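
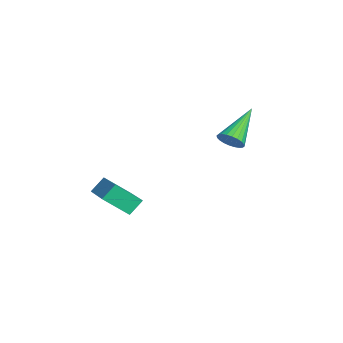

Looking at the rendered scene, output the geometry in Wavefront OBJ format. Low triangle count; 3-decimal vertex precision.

v -1.924 -1.082 -1.512
v -2.082 -2.092 -0.646
v -2.164 -0.543 -0.928
v -2.322 -1.554 -0.062
v -0.138 -0.886 -0.958
v -0.296 -1.897 -0.092
v -0.378 -0.348 -0.374
v -0.536 -1.358 0.492
v -1.478 3.225 1.947
v -1.089 3.668 1.927
v -2.642 4.295 3.053
v -1.22 3.715 1.743
v -1.391 3.687 1.591
v -1.574 3.589 1.493
v -1.743 3.435 1.464
v -1.872 3.25 1.508
v -1.94 3.06 1.619
v -1.939 2.896 1.781
v -1.867 2.781 1.967
v -1.736 2.734 2.15
v -1.565 2.762 2.303
v -1.382 2.86 2.401
v -1.213 3.014 2.43
v -1.084 3.2 2.385
v -1.016 3.389 2.274
v -1.017 3.554 2.113
f 2 4 1
f 5 2 1
f 1 4 3
f 3 5 1
f 2 8 4
f 6 2 5
f 6 8 2
f 4 8 3
f 7 5 3
f 3 8 7
f 7 6 5
f 8 6 7
f 10 9 12
f 10 12 11
f 12 9 13
f 12 13 11
f 13 9 14
f 13 14 11
f 14 9 15
f 14 15 11
f 15 9 16
f 15 16 11
f 16 9 17
f 16 17 11
f 17 9 18
f 17 18 11
f 18 9 19
f 18 19 11
f 19 9 20
f 19 20 11
f 20 9 21
f 20 21 11
f 21 9 22
f 21 22 11
f 22 9 23
f 22 23 11
f 23 9 24
f 23 24 11
f 24 9 25
f 24 25 11
f 25 9 26
f 25 26 11
f 26 9 10
f 26 10 11



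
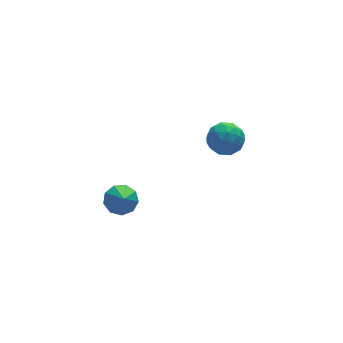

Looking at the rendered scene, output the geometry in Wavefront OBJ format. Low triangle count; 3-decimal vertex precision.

v 1.122 3.38 3.589
v 1.714 3.555 3.348
v 1.066 2.585 2.872
v 1.658 2.76 2.631
v 1.611 2.494 3.236
v 1.646 2.985 3.679
v 1.134 3.155 2.541
v 1.169 3.646 2.984
v 1.721 3.415 2.7
v 2.017 3.007 3.13
v 0.763 3.133 3.09
v 1.059 2.725 3.52
v 1.423 3.537 3.531
v 1.357 2.603 2.689
v 1.33 2.446 3.045
v 1.677 2.549 2.903
v 1.383 3.203 3.726
v 1.731 3.305 3.584
v 1.671 2.682 3.519
v 1.049 2.835 2.636
v 1.397 2.937 2.494
v 1.103 3.591 3.317
v 1.45 3.694 3.175
v 1.109 3.458 2.701
v 1.775 3.558 3.009
v 1.742 3.091 2.588
v 1.434 3.323 2.535
v 1.454 3.612 2.795
v 1.949 3.318 3.262
v 1.916 2.851 2.841
v 1.888 2.694 3.196
v 1.909 2.983 3.456
v 1.953 3.236 2.881
v 0.864 3.289 3.379
v 0.831 2.822 2.958
v 0.871 3.157 2.764
v 0.892 3.446 3.024
v 1.038 3.049 3.632
v 1.005 2.582 3.211
v 1.326 2.528 3.425
v 1.346 2.817 3.685
v 0.827 2.904 3.339
v -2.655 1.881 2.68
v -2.413 1.483 2.387
v -2.825 1.159 3.52
v -2.157 1.664 2.595
v -2.134 1.947 2.842
v -2.355 2.198 3.014
v -2.716 2.301 3.029
v -3.049 2.208 2.881
v -3.198 1.961 2.639
v -3.092 1.676 2.416
v -2.782 1.488 2.317
f 1 38 17
f 38 12 41
f 17 41 6
f 38 41 17
f 1 17 13
f 17 6 18
f 13 18 2
f 17 18 13
f 1 13 22
f 13 2 23
f 22 23 8
f 13 23 22
f 1 22 34
f 22 8 37
f 34 37 11
f 22 37 34
f 1 34 38
f 34 11 42
f 38 42 12
f 34 42 38
f 2 18 29
f 18 6 32
f 29 32 10
f 18 32 29
f 6 41 19
f 41 12 40
f 19 40 5
f 41 40 19
f 12 42 39
f 42 11 35
f 39 35 3
f 42 35 39
f 11 37 36
f 37 8 24
f 36 24 7
f 37 24 36
f 8 23 28
f 23 2 25
f 28 25 9
f 23 25 28
f 4 30 16
f 30 10 31
f 16 31 5
f 30 31 16
f 4 16 14
f 16 5 15
f 14 15 3
f 16 15 14
f 4 14 21
f 14 3 20
f 21 20 7
f 14 20 21
f 4 21 26
f 21 7 27
f 26 27 9
f 21 27 26
f 4 26 30
f 26 9 33
f 30 33 10
f 26 33 30
f 5 31 19
f 31 10 32
f 19 32 6
f 31 32 19
f 3 15 39
f 15 5 40
f 39 40 12
f 15 40 39
f 7 20 36
f 20 3 35
f 36 35 11
f 20 35 36
f 9 27 28
f 27 7 24
f 28 24 8
f 27 24 28
f 10 33 29
f 33 9 25
f 29 25 2
f 33 25 29
f 44 43 46
f 44 46 45
f 46 43 47
f 46 47 45
f 47 43 48
f 47 48 45
f 48 43 49
f 48 49 45
f 49 43 50
f 49 50 45
f 50 43 51
f 50 51 45
f 51 43 52
f 51 52 45
f 52 43 53
f 52 53 45
f 53 43 44
f 53 44 45



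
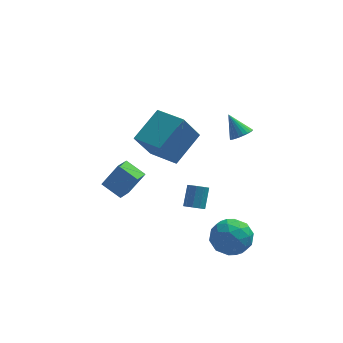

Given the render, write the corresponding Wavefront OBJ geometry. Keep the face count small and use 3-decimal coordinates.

v 2.702 -1.231 2.365
v 3.008 -1.625 2.75
v 2.078 -0.669 3.435
v 3.164 -1.435 2.742
v 3.25 -1.214 2.676
v 3.252 -0.996 2.563
v 3.171 -0.814 2.419
v 3.018 -0.695 2.268
v 2.817 -0.658 2.131
v 2.599 -0.708 2.03
v 2.396 -0.837 1.98
v 2.24 -1.027 1.988
v 2.154 -1.248 2.054
v 2.152 -1.466 2.168
v 2.233 -1.648 2.311
v 2.386 -1.767 2.463
v 2.587 -1.804 2.599
v 2.805 -1.754 2.7
v 0.474 0.112 -4.211
v 0.759 -0.299 -3.937
v 0.971 0.518 -2.935
v 0.686 0.928 -3.209
v 1.004 -0.092 -4.158
v 1.216 0.725 -3.156
v 1.001 0.211 -4.404
v 1.213 1.028 -3.402
v 0.751 0.467 -4.56
v 0.964 1.284 -3.558
v 0.372 0.557 -4.552
v 0.584 1.373 -3.55
v 0.04 0.438 -4.385
v 0.253 1.255 -3.383
v -0.089 0.167 -4.136
v 0.124 0.984 -3.135
v 0.046 -0.13 -3.923
v 0.258 0.687 -2.921
v 0.38 -0.314 -3.844
v 0.593 0.503 -2.842
v -1.251 0.263 0.227
v -0.067 1.673 1.375
v -2.574 1.503 0.068
v -1.39 2.913 1.216
v -0.43 0.927 -1.436
v 0.754 2.337 -0.288
v -1.753 2.167 -1.595
v -0.569 3.577 -0.447
v 2.731 -2.21 -3.604
v 3.262 -3.072 -4.163
v 1.218 -3.288 -3.377
v 1.749 -4.15 -3.936
v 2.118 -3.827 -2.889
v 3.053 -3.161 -3.029
v 1.427 -3.199 -4.511
v 2.362 -2.533 -4.651
v 2.456 -3.683 -4.724
v 2.883 -4.071 -3.721
v 1.597 -2.289 -3.819
v 2.024 -2.677 -2.816
v 3.129 -2.546 -3.903
v 1.351 -3.814 -3.637
v 1.568 -3.624 -3.021
v 1.88 -4.131 -3.35
v 3.006 -2.598 -3.237
v 3.318 -3.105 -3.566
v 2.646 -3.549 -2.817
v 1.162 -3.255 -3.974
v 1.474 -3.762 -4.303
v 2.6 -2.229 -4.19
v 2.912 -2.736 -4.519
v 1.834 -2.811 -4.723
v 2.967 -3.412 -4.562
v 2.078 -4.046 -4.428
v 1.889 -3.487 -4.766
v 2.439 -3.096 -4.849
v 3.218 -3.64 -3.973
v 2.329 -4.274 -3.839
v 2.546 -4.084 -3.224
v 3.096 -3.693 -3.306
v 2.745 -4 -4.302
v 2.151 -2.086 -3.701
v 1.262 -2.72 -3.567
v 1.384 -2.667 -4.234
v 1.934 -2.276 -4.316
v 2.402 -2.314 -3.112
v 1.513 -2.948 -2.978
v 2.041 -3.264 -2.691
v 2.591 -2.873 -2.774
v 1.735 -2.36 -3.238
v -3.249 0.375 -3.661
v -4.22 0.999 -3.086
v -2.858 1.223 -3.922
v -3.829 1.848 -3.347
v -2.391 0.412 -2.253
v -3.362 1.037 -1.678
v -2 1.261 -2.514
v -2.971 1.885 -1.939
f 2 1 4
f 2 4 3
f 4 1 5
f 4 5 3
f 5 1 6
f 5 6 3
f 6 1 7
f 6 7 3
f 7 1 8
f 7 8 3
f 8 1 9
f 8 9 3
f 9 1 10
f 9 10 3
f 10 1 11
f 10 11 3
f 11 1 12
f 11 12 3
f 12 1 13
f 12 13 3
f 13 1 14
f 13 14 3
f 14 1 15
f 14 15 3
f 15 1 16
f 15 16 3
f 16 1 17
f 16 17 3
f 17 1 18
f 17 18 3
f 18 1 2
f 18 2 3
f 20 19 23
f 20 23 21
f 21 23 24
f 21 24 22
f 23 19 25
f 23 25 24
f 24 25 26
f 24 26 22
f 25 19 27
f 25 27 26
f 26 27 28
f 26 28 22
f 27 19 29
f 27 29 28
f 28 29 30
f 28 30 22
f 29 19 31
f 29 31 30
f 30 31 32
f 30 32 22
f 31 19 33
f 31 33 32
f 32 33 34
f 32 34 22
f 33 19 35
f 33 35 34
f 34 35 36
f 34 36 22
f 35 19 37
f 35 37 36
f 36 37 38
f 36 38 22
f 37 19 20
f 37 20 38
f 38 20 21
f 38 21 22
f 40 42 39
f 43 40 39
f 39 42 41
f 41 43 39
f 40 46 42
f 44 40 43
f 44 46 40
f 42 46 41
f 45 43 41
f 41 46 45
f 45 44 43
f 46 44 45
f 47 84 63
f 84 58 87
f 63 87 52
f 84 87 63
f 47 63 59
f 63 52 64
f 59 64 48
f 63 64 59
f 47 59 68
f 59 48 69
f 68 69 54
f 59 69 68
f 47 68 80
f 68 54 83
f 80 83 57
f 68 83 80
f 47 80 84
f 80 57 88
f 84 88 58
f 80 88 84
f 48 64 75
f 64 52 78
f 75 78 56
f 64 78 75
f 52 87 65
f 87 58 86
f 65 86 51
f 87 86 65
f 58 88 85
f 88 57 81
f 85 81 49
f 88 81 85
f 57 83 82
f 83 54 70
f 82 70 53
f 83 70 82
f 54 69 74
f 69 48 71
f 74 71 55
f 69 71 74
f 50 76 62
f 76 56 77
f 62 77 51
f 76 77 62
f 50 62 60
f 62 51 61
f 60 61 49
f 62 61 60
f 50 60 67
f 60 49 66
f 67 66 53
f 60 66 67
f 50 67 72
f 67 53 73
f 72 73 55
f 67 73 72
f 50 72 76
f 72 55 79
f 76 79 56
f 72 79 76
f 51 77 65
f 77 56 78
f 65 78 52
f 77 78 65
f 49 61 85
f 61 51 86
f 85 86 58
f 61 86 85
f 53 66 82
f 66 49 81
f 82 81 57
f 66 81 82
f 55 73 74
f 73 53 70
f 74 70 54
f 73 70 74
f 56 79 75
f 79 55 71
f 75 71 48
f 79 71 75
f 90 92 89
f 93 90 89
f 89 92 91
f 91 93 89
f 90 96 92
f 94 90 93
f 94 96 90
f 92 96 91
f 95 93 91
f 91 96 95
f 95 94 93
f 96 94 95



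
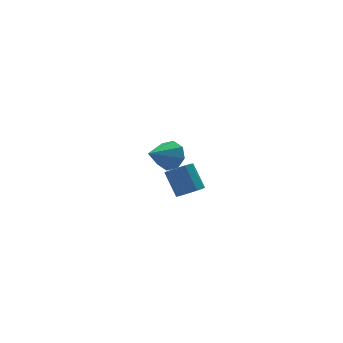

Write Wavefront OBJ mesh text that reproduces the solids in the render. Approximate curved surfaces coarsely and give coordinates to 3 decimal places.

v -0.53 3.69 -3.31
v -0.127 4.045 -2.431
v -2.17 3.13 -2.33
v -0.543 4.593 -2.814
v -0.952 4.613 -3.488
v -1.114 4.091 -4.057
v -0.934 3.335 -4.188
v -0.517 2.787 -3.805
v -0.108 2.767 -3.131
v 0.053 3.288 -2.562
v -3.228 -3.678 -1.077
v -2.488 -3.442 -1.22
v -2.592 -2.366 0.013
v -3.332 -2.602 0.157
v -2.789 -3.165 -1.487
v -2.893 -2.089 -0.254
v -3.258 -3.084 -1.597
v -3.362 -2.008 -0.364
v -3.715 -3.23 -1.508
v -3.819 -2.154 -0.275
v -3.987 -3.547 -1.255
v -4.09 -2.471 -0.021
v -3.968 -3.914 -0.933
v -4.072 -2.838 0.3
v -3.667 -4.191 -0.666
v -3.771 -3.115 0.567
v -3.198 -4.272 -0.556
v -3.302 -3.196 0.677
v -2.741 -4.126 -0.645
v -2.845 -3.05 0.588
v -2.47 -3.809 -0.899
v -2.573 -2.733 0.335
f 2 1 4
f 2 4 3
f 4 1 5
f 4 5 3
f 5 1 6
f 5 6 3
f 6 1 7
f 6 7 3
f 7 1 8
f 7 8 3
f 8 1 9
f 8 9 3
f 9 1 10
f 9 10 3
f 10 1 2
f 10 2 3
f 12 11 15
f 12 15 13
f 13 15 16
f 13 16 14
f 15 11 17
f 15 17 16
f 16 17 18
f 16 18 14
f 17 11 19
f 17 19 18
f 18 19 20
f 18 20 14
f 19 11 21
f 19 21 20
f 20 21 22
f 20 22 14
f 21 11 23
f 21 23 22
f 22 23 24
f 22 24 14
f 23 11 25
f 23 25 24
f 24 25 26
f 24 26 14
f 25 11 27
f 25 27 26
f 26 27 28
f 26 28 14
f 27 11 29
f 27 29 28
f 28 29 30
f 28 30 14
f 29 11 31
f 29 31 30
f 30 31 32
f 30 32 14
f 31 11 12
f 31 12 32
f 32 12 13
f 32 13 14



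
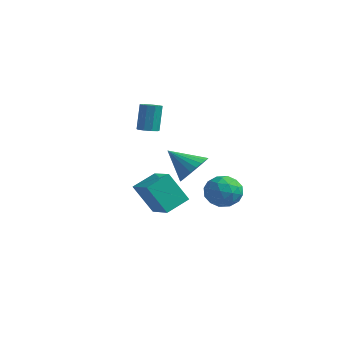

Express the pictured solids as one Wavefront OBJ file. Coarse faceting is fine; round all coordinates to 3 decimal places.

v -4.116 2.6 -2.905
v -2.485 2.164 -2.407
v -3.933 4.058 -2.222
v -2.303 3.622 -1.725
v -3.337 3.378 -4.775
v -1.707 2.942 -4.278
v -3.155 4.836 -4.093
v -1.524 4.4 -3.595
v -1.457 1.349 2.271
v -1.118 1.85 2.189
v -1.284 2.232 3.848
v -1.623 1.731 3.929
v -1.521 1.939 2.128
v -1.687 2.321 3.787
v -1.894 1.752 2.134
v -2.06 2.134 3.793
v -2.063 1.376 2.204
v -2.229 1.758 3.862
v -1.948 0.988 2.305
v -2.114 1.37 3.963
v -1.603 0.769 2.39
v -1.769 1.151 4.048
v -1.19 0.821 2.419
v -1.356 1.203 4.078
v -0.902 1.12 2.379
v -1.068 1.502 4.037
v -0.874 1.526 2.288
v -1.04 1.909 3.947
v 2.707 0.757 0.622
v 3.172 1.273 1.423
v 1.433 0.083 1.798
v 2.901 1.556 1.291
v 2.6 1.718 1.058
v 2.316 1.733 0.758
v 2.091 1.6 0.438
v 1.959 1.338 0.145
v 1.942 0.988 -0.074
v 2.041 0.603 -0.188
v 2.242 0.241 -0.178
v 2.513 -0.042 -0.047
v 2.814 -0.203 0.187
v 3.098 -0.218 0.487
v 3.323 -0.085 0.807
v 3.455 0.177 1.099
v 3.472 0.527 1.319
v 3.373 0.912 1.433
v 2.648 4.192 -1.493
v 3.266 3.353 -1.097
v 1.454 3.007 -2.143
v 2.072 2.168 -1.747
v 1.536 2.845 -1.043
v 2.273 3.578 -0.641
v 2.447 2.782 -2.599
v 3.184 3.515 -2.197
v 3.141 2.482 -1.78
v 2.579 2.521 -0.819
v 2.141 3.839 -2.421
v 1.579 3.878 -1.46
v 3.061 3.877 -1.238
v 1.659 2.483 -2.002
v 1.343 2.881 -1.588
v 1.707 2.388 -1.356
v 2.478 4.009 -0.97
v 2.841 3.516 -0.737
v 1.825 3.217 -0.706
v 1.879 2.844 -2.503
v 2.242 2.351 -2.27
v 3.013 3.972 -1.884
v 3.377 3.479 -1.652
v 2.895 3.143 -2.534
v 3.351 2.871 -1.407
v 2.65 2.175 -1.789
v 2.87 2.536 -2.29
v 3.303 2.966 -2.053
v 3.021 2.894 -0.842
v 2.319 2.198 -1.224
v 2.004 2.596 -0.81
v 2.438 3.026 -0.574
v 2.948 2.382 -1.244
v 2.401 4.162 -2.016
v 1.699 3.466 -2.398
v 2.282 3.334 -2.666
v 2.716 3.764 -2.43
v 2.07 4.185 -1.451
v 1.369 3.489 -1.833
v 1.417 3.394 -1.187
v 1.85 3.824 -0.95
v 1.772 3.978 -1.996
f 2 4 1
f 5 2 1
f 1 4 3
f 3 5 1
f 2 8 4
f 6 2 5
f 6 8 2
f 4 8 3
f 7 5 3
f 3 8 7
f 7 6 5
f 8 6 7
f 10 9 13
f 10 13 11
f 11 13 14
f 11 14 12
f 13 9 15
f 13 15 14
f 14 15 16
f 14 16 12
f 15 9 17
f 15 17 16
f 16 17 18
f 16 18 12
f 17 9 19
f 17 19 18
f 18 19 20
f 18 20 12
f 19 9 21
f 19 21 20
f 20 21 22
f 20 22 12
f 21 9 23
f 21 23 22
f 22 23 24
f 22 24 12
f 23 9 25
f 23 25 24
f 24 25 26
f 24 26 12
f 25 9 27
f 25 27 26
f 26 27 28
f 26 28 12
f 27 9 10
f 27 10 28
f 28 10 11
f 28 11 12
f 30 29 32
f 30 32 31
f 32 29 33
f 32 33 31
f 33 29 34
f 33 34 31
f 34 29 35
f 34 35 31
f 35 29 36
f 35 36 31
f 36 29 37
f 36 37 31
f 37 29 38
f 37 38 31
f 38 29 39
f 38 39 31
f 39 29 40
f 39 40 31
f 40 29 41
f 40 41 31
f 41 29 42
f 41 42 31
f 42 29 43
f 42 43 31
f 43 29 44
f 43 44 31
f 44 29 45
f 44 45 31
f 45 29 46
f 45 46 31
f 46 29 30
f 46 30 31
f 47 84 63
f 84 58 87
f 63 87 52
f 84 87 63
f 47 63 59
f 63 52 64
f 59 64 48
f 63 64 59
f 47 59 68
f 59 48 69
f 68 69 54
f 59 69 68
f 47 68 80
f 68 54 83
f 80 83 57
f 68 83 80
f 47 80 84
f 80 57 88
f 84 88 58
f 80 88 84
f 48 64 75
f 64 52 78
f 75 78 56
f 64 78 75
f 52 87 65
f 87 58 86
f 65 86 51
f 87 86 65
f 58 88 85
f 88 57 81
f 85 81 49
f 88 81 85
f 57 83 82
f 83 54 70
f 82 70 53
f 83 70 82
f 54 69 74
f 69 48 71
f 74 71 55
f 69 71 74
f 50 76 62
f 76 56 77
f 62 77 51
f 76 77 62
f 50 62 60
f 62 51 61
f 60 61 49
f 62 61 60
f 50 60 67
f 60 49 66
f 67 66 53
f 60 66 67
f 50 67 72
f 67 53 73
f 72 73 55
f 67 73 72
f 50 72 76
f 72 55 79
f 76 79 56
f 72 79 76
f 51 77 65
f 77 56 78
f 65 78 52
f 77 78 65
f 49 61 85
f 61 51 86
f 85 86 58
f 61 86 85
f 53 66 82
f 66 49 81
f 82 81 57
f 66 81 82
f 55 73 74
f 73 53 70
f 74 70 54
f 73 70 74
f 56 79 75
f 79 55 71
f 75 71 48
f 79 71 75



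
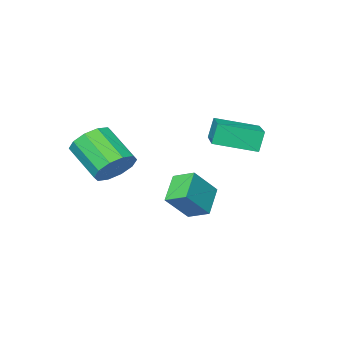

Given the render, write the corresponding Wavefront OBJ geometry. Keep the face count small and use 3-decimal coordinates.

v -4.884 -0.701 -1.296
v -5.155 -0.754 -0.492
v -3.808 0.978 -0.821
v -4.079 0.925 -0.018
v -3.661 -1.585 -0.942
v -3.932 -1.638 -0.139
v -2.585 0.094 -0.468
v -2.856 0.041 0.336
v -0.584 -2.453 -1.955
v 0.197 -2.255 -1.804
v 0.345 -3.549 -0.874
v -0.436 -3.747 -1.025
v -0.091 -2.034 -1.451
v 0.057 -3.328 -0.521
v -0.568 -1.973 -1.29
v -0.42 -3.267 -0.36
v -1.051 -2.096 -1.384
v -0.903 -3.389 -0.453
v -1.355 -2.355 -1.695
v -1.207 -3.648 -0.765
v -1.365 -2.651 -2.106
v -1.217 -3.945 -1.176
v -1.077 -2.872 -2.459
v -0.929 -4.166 -1.529
v -0.6 -2.933 -2.62
v -0.452 -4.227 -1.69
v -0.117 -2.811 -2.527
v 0.031 -4.104 -1.596
v 0.187 -2.552 -2.215
v 0.335 -3.845 -1.285
v -3.607 -2.165 -3.702
v -3.929 -1.407 -3.365
v -2.821 -1.523 -4.397
v -3.143 -0.765 -4.06
v -2.697 -2.215 -2.72
v -3.019 -1.457 -2.383
v -1.911 -1.573 -3.415
v -2.233 -0.815 -3.078
f 2 4 1
f 5 2 1
f 1 4 3
f 3 5 1
f 2 8 4
f 6 2 5
f 6 8 2
f 4 8 3
f 7 5 3
f 3 8 7
f 7 6 5
f 8 6 7
f 10 9 13
f 10 13 11
f 11 13 14
f 11 14 12
f 13 9 15
f 13 15 14
f 14 15 16
f 14 16 12
f 15 9 17
f 15 17 16
f 16 17 18
f 16 18 12
f 17 9 19
f 17 19 18
f 18 19 20
f 18 20 12
f 19 9 21
f 19 21 20
f 20 21 22
f 20 22 12
f 21 9 23
f 21 23 22
f 22 23 24
f 22 24 12
f 23 9 25
f 23 25 24
f 24 25 26
f 24 26 12
f 25 9 27
f 25 27 26
f 26 27 28
f 26 28 12
f 27 9 29
f 27 29 28
f 28 29 30
f 28 30 12
f 29 9 10
f 29 10 30
f 30 10 11
f 30 11 12
f 32 34 31
f 35 32 31
f 31 34 33
f 33 35 31
f 32 38 34
f 36 32 35
f 36 38 32
f 34 38 33
f 37 35 33
f 33 38 37
f 37 36 35
f 38 36 37



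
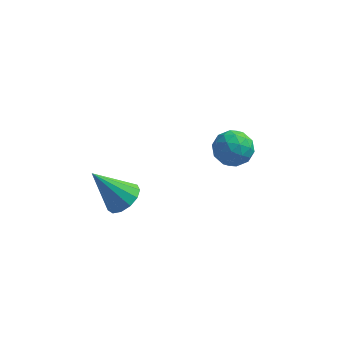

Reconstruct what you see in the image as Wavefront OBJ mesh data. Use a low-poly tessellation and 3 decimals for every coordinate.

v -1.899 -1.452 1.713
v -1.381 -1.675 2.11
v -2.921 -1.528 3.007
v -1.378 -1.287 2.134
v -1.541 -0.951 2.025
v -1.818 -0.775 1.817
v -2.121 -0.813 1.576
v -2.353 -1.054 1.378
v -2.441 -1.422 1.287
v -2.357 -1.799 1.331
v -2.128 -2.066 1.496
v -1.826 -2.138 1.73
v -1.548 -1.992 1.959
v 1.025 3.386 0.289
v 1.692 3.177 0.655
v 0.428 2.383 0.805
v 1.095 2.174 1.171
v 0.711 2.827 1.392
v 1.081 3.446 1.074
v 1.039 2.114 0.386
v 1.409 2.733 0.068
v 1.701 2.39 0.715
v 1.498 2.831 1.337
v 0.622 2.729 0.123
v 0.419 3.17 0.745
v 1.411 3.369 0.427
v 0.709 2.191 1.033
v 0.484 2.574 1.164
v 0.876 2.451 1.378
v 1.052 3.528 0.673
v 1.444 3.405 0.888
v 0.867 3.199 1.321
v 0.676 2.155 0.572
v 1.068 2.032 0.787
v 1.244 3.109 0.082
v 1.636 2.986 0.296
v 1.253 2.361 0.139
v 1.808 2.784 0.677
v 1.457 2.195 0.98
v 1.424 2.159 0.519
v 1.641 2.523 0.332
v 1.689 3.043 1.042
v 1.338 2.454 1.346
v 1.113 2.838 1.476
v 1.33 3.202 1.288
v 1.694 2.581 1.078
v 0.782 3.106 0.114
v 0.431 2.517 0.418
v 0.79 2.358 0.172
v 1.007 2.722 -0.016
v 0.663 3.365 0.48
v 0.312 2.776 0.783
v 0.479 3.037 1.128
v 0.696 3.401 0.941
v 0.426 2.979 0.382
f 2 1 4
f 2 4 3
f 4 1 5
f 4 5 3
f 5 1 6
f 5 6 3
f 6 1 7
f 6 7 3
f 7 1 8
f 7 8 3
f 8 1 9
f 8 9 3
f 9 1 10
f 9 10 3
f 10 1 11
f 10 11 3
f 11 1 12
f 11 12 3
f 12 1 13
f 12 13 3
f 13 1 2
f 13 2 3
f 14 51 30
f 51 25 54
f 30 54 19
f 51 54 30
f 14 30 26
f 30 19 31
f 26 31 15
f 30 31 26
f 14 26 35
f 26 15 36
f 35 36 21
f 26 36 35
f 14 35 47
f 35 21 50
f 47 50 24
f 35 50 47
f 14 47 51
f 47 24 55
f 51 55 25
f 47 55 51
f 15 31 42
f 31 19 45
f 42 45 23
f 31 45 42
f 19 54 32
f 54 25 53
f 32 53 18
f 54 53 32
f 25 55 52
f 55 24 48
f 52 48 16
f 55 48 52
f 24 50 49
f 50 21 37
f 49 37 20
f 50 37 49
f 21 36 41
f 36 15 38
f 41 38 22
f 36 38 41
f 17 43 29
f 43 23 44
f 29 44 18
f 43 44 29
f 17 29 27
f 29 18 28
f 27 28 16
f 29 28 27
f 17 27 34
f 27 16 33
f 34 33 20
f 27 33 34
f 17 34 39
f 34 20 40
f 39 40 22
f 34 40 39
f 17 39 43
f 39 22 46
f 43 46 23
f 39 46 43
f 18 44 32
f 44 23 45
f 32 45 19
f 44 45 32
f 16 28 52
f 28 18 53
f 52 53 25
f 28 53 52
f 20 33 49
f 33 16 48
f 49 48 24
f 33 48 49
f 22 40 41
f 40 20 37
f 41 37 21
f 40 37 41
f 23 46 42
f 46 22 38
f 42 38 15
f 46 38 42



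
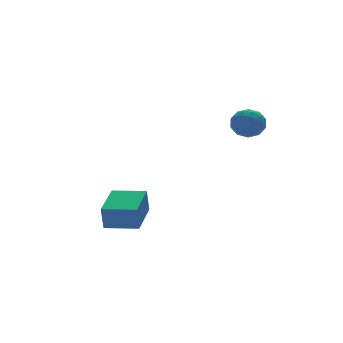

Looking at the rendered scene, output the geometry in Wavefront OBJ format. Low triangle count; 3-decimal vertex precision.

v -1.654 -0.863 -3.844
v -1.825 -0.955 -2.691
v -2.807 0.154 -3.934
v -2.978 0.062 -2.78
v -0.302 0.698 -3.52
v -0.473 0.606 -2.366
v -1.455 1.715 -3.609
v -1.626 1.623 -2.456
v 2.505 -3.185 2.867
v 2.772 -3.629 2.258
v 1.288 -3.391 2.482
v 1.555 -3.835 1.873
v 1.625 -4.101 2.624
v 2.377 -3.974 2.862
v 1.683 -3.046 1.878
v 2.435 -2.919 2.116
v 2.264 -3.543 1.648
v 2.228 -4.195 2.108
v 1.832 -2.825 2.632
v 1.796 -3.477 3.092
v 2.745 -3.389 2.596
v 1.315 -3.631 2.144
v 1.356 -3.787 2.585
v 1.513 -4.048 2.227
v 2.513 -3.592 2.951
v 2.67 -3.853 2.593
v 1.996 -4.13 2.808
v 1.39 -3.167 2.147
v 1.547 -3.428 1.789
v 2.547 -2.972 2.513
v 2.704 -3.233 2.155
v 2.064 -2.89 1.932
v 2.604 -3.6 1.88
v 1.888 -3.72 1.654
v 1.964 -3.257 1.657
v 2.406 -3.182 1.796
v 2.583 -3.983 2.151
v 1.867 -4.104 1.924
v 1.909 -4.26 2.365
v 2.351 -4.186 2.505
v 2.284 -3.932 1.792
v 2.193 -2.916 2.816
v 1.477 -3.037 2.589
v 1.709 -2.834 2.235
v 2.151 -2.76 2.375
v 2.172 -3.3 3.086
v 1.456 -3.42 2.86
v 1.654 -3.838 2.944
v 2.096 -3.763 3.083
v 1.776 -3.088 2.948
f 2 4 1
f 5 2 1
f 1 4 3
f 3 5 1
f 2 8 4
f 6 2 5
f 6 8 2
f 4 8 3
f 7 5 3
f 3 8 7
f 7 6 5
f 8 6 7
f 9 46 25
f 46 20 49
f 25 49 14
f 46 49 25
f 9 25 21
f 25 14 26
f 21 26 10
f 25 26 21
f 9 21 30
f 21 10 31
f 30 31 16
f 21 31 30
f 9 30 42
f 30 16 45
f 42 45 19
f 30 45 42
f 9 42 46
f 42 19 50
f 46 50 20
f 42 50 46
f 10 26 37
f 26 14 40
f 37 40 18
f 26 40 37
f 14 49 27
f 49 20 48
f 27 48 13
f 49 48 27
f 20 50 47
f 50 19 43
f 47 43 11
f 50 43 47
f 19 45 44
f 45 16 32
f 44 32 15
f 45 32 44
f 16 31 36
f 31 10 33
f 36 33 17
f 31 33 36
f 12 38 24
f 38 18 39
f 24 39 13
f 38 39 24
f 12 24 22
f 24 13 23
f 22 23 11
f 24 23 22
f 12 22 29
f 22 11 28
f 29 28 15
f 22 28 29
f 12 29 34
f 29 15 35
f 34 35 17
f 29 35 34
f 12 34 38
f 34 17 41
f 38 41 18
f 34 41 38
f 13 39 27
f 39 18 40
f 27 40 14
f 39 40 27
f 11 23 47
f 23 13 48
f 47 48 20
f 23 48 47
f 15 28 44
f 28 11 43
f 44 43 19
f 28 43 44
f 17 35 36
f 35 15 32
f 36 32 16
f 35 32 36
f 18 41 37
f 41 17 33
f 37 33 10
f 41 33 37



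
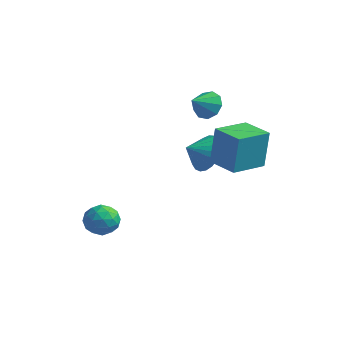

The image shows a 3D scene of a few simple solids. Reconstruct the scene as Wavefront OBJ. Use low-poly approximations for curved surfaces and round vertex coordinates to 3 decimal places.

v -0.05 4.31 -0.846
v 0.884 3.765 -0.71
v -0.63 3.47 -0.234
v 0.878 4.035 -0.346
v 0.712 4.352 -0.068
v 0.413 4.662 0.076
v 0.035 4.911 0.06
v -0.358 5.056 -0.113
v -0.698 5.072 -0.412
v -0.926 4.957 -0.787
v -1.003 4.73 -1.171
v -0.914 4.43 -1.5
v -0.677 4.109 -1.715
v -0.331 3.824 -1.78
v 0.063 3.622 -1.684
v 0.438 3.539 -1.442
v 0.728 3.59 -1.098
v 1.062 2.861 -0.294
v 1.121 3.177 1.741
v 1.608 4.646 -0.588
v 1.667 4.963 1.447
v 2.593 2.397 -0.267
v 2.652 2.714 1.768
v 3.139 4.183 -0.561
v 3.198 4.499 1.474
v -2.75 -0.421 -2.915
v -1.848 -0.359 -2.903
v -2.652 -1.701 -3.617
v -1.75 -1.639 -3.605
v -2.204 -1.777 -2.836
v -2.264 -0.986 -2.401
v -2.236 -1.074 -4.119
v -2.296 -0.283 -3.684
v -1.53 -0.763 -3.647
v -1.51 -1.197 -2.854
v -2.99 -0.863 -3.666
v -2.97 -1.297 -2.873
v -2.307 -0.278 -2.847
v -2.193 -1.782 -3.673
v -2.459 -1.863 -3.22
v -1.929 -1.827 -3.214
v -2.552 -0.646 -2.552
v -2.022 -0.61 -2.545
v -2.231 -1.443 -2.506
v -2.478 -1.45 -3.975
v -1.948 -1.414 -3.968
v -2.571 -0.233 -3.306
v -2.041 -0.197 -3.3
v -2.269 -0.617 -4.014
v -1.59 -0.478 -3.278
v -1.533 -1.231 -3.691
v -1.818 -0.899 -3.992
v -1.854 -0.434 -3.737
v -1.579 -0.734 -2.811
v -1.522 -1.486 -3.224
v -1.788 -1.567 -2.772
v -1.824 -1.102 -2.517
v -1.392 -0.971 -3.249
v -2.978 -0.574 -3.296
v -2.921 -1.326 -3.709
v -2.676 -0.958 -4.003
v -2.712 -0.493 -3.748
v -2.967 -0.829 -2.829
v -2.91 -1.582 -3.242
v -2.646 -1.626 -2.783
v -2.682 -1.161 -2.528
v -3.108 -1.089 -3.271
v 0.347 3.776 2.754
v 1.128 3.75 3.003
v 0.093 2.804 3.446
v 0.827 4.074 3.349
v 0.302 4.258 3.416
v -0.203 4.218 3.174
v -0.45 3.97 2.736
v -0.325 3.632 2.306
v 0.115 3.362 2.086
v 0.663 3.285 2.179
v 1.063 3.438 2.541
f 2 1 4
f 2 4 3
f 4 1 5
f 4 5 3
f 5 1 6
f 5 6 3
f 6 1 7
f 6 7 3
f 7 1 8
f 7 8 3
f 8 1 9
f 8 9 3
f 9 1 10
f 9 10 3
f 10 1 11
f 10 11 3
f 11 1 12
f 11 12 3
f 12 1 13
f 12 13 3
f 13 1 14
f 13 14 3
f 14 1 15
f 14 15 3
f 15 1 16
f 15 16 3
f 16 1 17
f 16 17 3
f 17 1 2
f 17 2 3
f 19 21 18
f 22 19 18
f 18 21 20
f 20 22 18
f 19 25 21
f 23 19 22
f 23 25 19
f 21 25 20
f 24 22 20
f 20 25 24
f 24 23 22
f 25 23 24
f 26 63 42
f 63 37 66
f 42 66 31
f 63 66 42
f 26 42 38
f 42 31 43
f 38 43 27
f 42 43 38
f 26 38 47
f 38 27 48
f 47 48 33
f 38 48 47
f 26 47 59
f 47 33 62
f 59 62 36
f 47 62 59
f 26 59 63
f 59 36 67
f 63 67 37
f 59 67 63
f 27 43 54
f 43 31 57
f 54 57 35
f 43 57 54
f 31 66 44
f 66 37 65
f 44 65 30
f 66 65 44
f 37 67 64
f 67 36 60
f 64 60 28
f 67 60 64
f 36 62 61
f 62 33 49
f 61 49 32
f 62 49 61
f 33 48 53
f 48 27 50
f 53 50 34
f 48 50 53
f 29 55 41
f 55 35 56
f 41 56 30
f 55 56 41
f 29 41 39
f 41 30 40
f 39 40 28
f 41 40 39
f 29 39 46
f 39 28 45
f 46 45 32
f 39 45 46
f 29 46 51
f 46 32 52
f 51 52 34
f 46 52 51
f 29 51 55
f 51 34 58
f 55 58 35
f 51 58 55
f 30 56 44
f 56 35 57
f 44 57 31
f 56 57 44
f 28 40 64
f 40 30 65
f 64 65 37
f 40 65 64
f 32 45 61
f 45 28 60
f 61 60 36
f 45 60 61
f 34 52 53
f 52 32 49
f 53 49 33
f 52 49 53
f 35 58 54
f 58 34 50
f 54 50 27
f 58 50 54
f 69 68 71
f 69 71 70
f 71 68 72
f 71 72 70
f 72 68 73
f 72 73 70
f 73 68 74
f 73 74 70
f 74 68 75
f 74 75 70
f 75 68 76
f 75 76 70
f 76 68 77
f 76 77 70
f 77 68 78
f 77 78 70
f 78 68 69
f 78 69 70



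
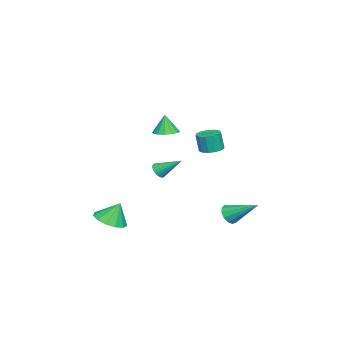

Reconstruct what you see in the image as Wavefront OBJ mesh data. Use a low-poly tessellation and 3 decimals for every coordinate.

v -0.373 1.75 0.559
v 0.213 2.199 0.61
v 0.26 1.998 1.832
v -0.327 1.55 1.781
v -0.124 2.439 0.662
v -0.077 2.239 1.885
v -0.54 2.461 0.681
v -0.493 2.26 1.904
v -0.903 2.257 0.662
v -0.856 2.056 1.885
v -1.098 1.892 0.61
v -1.051 1.692 1.832
v -1.063 1.482 0.541
v -1.016 1.282 1.764
v -0.809 1.158 0.478
v -0.762 0.957 1.701
v -0.417 1.021 0.441
v -0.37 0.821 1.664
v -0.011 1.116 0.441
v 0.036 0.916 1.663
v 0.28 1.412 0.478
v 0.327 1.212 1.701
v 0.363 1.816 0.541
v 0.41 1.616 1.764
v 3.861 0.548 3.253
v 4.401 -0 3.254
v 3.719 0.412 4.487
v 4.6 0.34 3.315
v 4.6 0.736 3.358
v 4.403 1.082 3.374
v 4.06 1.285 3.357
v 3.664 1.29 3.312
v 3.321 1.097 3.251
v 3.122 0.756 3.191
v 3.122 0.36 3.147
v 3.319 0.014 3.132
v 3.662 -0.188 3.149
v 4.058 -0.194 3.194
v 3.349 -3.042 -4.287
v 4.392 -2.892 -4.175
v 3.131 -2.498 -2.993
v 4.176 -2.393 -4.421
v 3.697 -2.1 -4.625
v 3.107 -2.106 -4.721
v 2.595 -2.41 -4.68
v 2.321 -2.914 -4.513
v 2.374 -3.459 -4.275
v 2.736 -3.872 -4.04
v 3.293 -4.021 -3.884
v 3.867 -3.86 -3.855
v 4.277 -3.439 -3.964
v -0.035 2.964 -4.364
v 0.538 2.68 -4.012
v 0.175 4.736 -3.276
v 0.688 2.867 -4.346
v 0.609 3.085 -4.686
v 0.325 3.264 -4.923
v -0.073 3.348 -4.983
v -0.459 3.31 -4.846
v -0.711 3.162 -4.556
v -0.748 2.951 -4.205
v -0.558 2.744 -3.904
v -0.203 2.607 -3.749
v 0.206 2.583 -3.789
v 3.921 0.118 0.269
v 4.312 0.346 -0.044
v 3.879 1.462 1.191
v 4.134 0.41 -0.146
v 3.924 0.429 -0.184
v 3.714 0.402 -0.154
v 3.535 0.331 -0.059
v 3.414 0.228 0.086
v 3.372 0.108 0.259
v 3.412 -0.01 0.433
v 3.531 -0.109 0.582
v 3.708 -0.173 0.684
v 3.919 -0.193 0.723
v 4.129 -0.165 0.692
v 4.308 -0.095 0.597
v 4.428 0.009 0.452
v 4.471 0.129 0.28
v 4.43 0.247 0.105
f 2 1 5
f 2 5 3
f 3 5 6
f 3 6 4
f 5 1 7
f 5 7 6
f 6 7 8
f 6 8 4
f 7 1 9
f 7 9 8
f 8 9 10
f 8 10 4
f 9 1 11
f 9 11 10
f 10 11 12
f 10 12 4
f 11 1 13
f 11 13 12
f 12 13 14
f 12 14 4
f 13 1 15
f 13 15 14
f 14 15 16
f 14 16 4
f 15 1 17
f 15 17 16
f 16 17 18
f 16 18 4
f 17 1 19
f 17 19 18
f 18 19 20
f 18 20 4
f 19 1 21
f 19 21 20
f 20 21 22
f 20 22 4
f 21 1 23
f 21 23 22
f 22 23 24
f 22 24 4
f 23 1 2
f 23 2 24
f 24 2 3
f 24 3 4
f 26 25 28
f 26 28 27
f 28 25 29
f 28 29 27
f 29 25 30
f 29 30 27
f 30 25 31
f 30 31 27
f 31 25 32
f 31 32 27
f 32 25 33
f 32 33 27
f 33 25 34
f 33 34 27
f 34 25 35
f 34 35 27
f 35 25 36
f 35 36 27
f 36 25 37
f 36 37 27
f 37 25 38
f 37 38 27
f 38 25 26
f 38 26 27
f 40 39 42
f 40 42 41
f 42 39 43
f 42 43 41
f 43 39 44
f 43 44 41
f 44 39 45
f 44 45 41
f 45 39 46
f 45 46 41
f 46 39 47
f 46 47 41
f 47 39 48
f 47 48 41
f 48 39 49
f 48 49 41
f 49 39 50
f 49 50 41
f 50 39 51
f 50 51 41
f 51 39 40
f 51 40 41
f 53 52 55
f 53 55 54
f 55 52 56
f 55 56 54
f 56 52 57
f 56 57 54
f 57 52 58
f 57 58 54
f 58 52 59
f 58 59 54
f 59 52 60
f 59 60 54
f 60 52 61
f 60 61 54
f 61 52 62
f 61 62 54
f 62 52 63
f 62 63 54
f 63 52 64
f 63 64 54
f 64 52 53
f 64 53 54
f 66 65 68
f 66 68 67
f 68 65 69
f 68 69 67
f 69 65 70
f 69 70 67
f 70 65 71
f 70 71 67
f 71 65 72
f 71 72 67
f 72 65 73
f 72 73 67
f 73 65 74
f 73 74 67
f 74 65 75
f 74 75 67
f 75 65 76
f 75 76 67
f 76 65 77
f 76 77 67
f 77 65 78
f 77 78 67
f 78 65 79
f 78 79 67
f 79 65 80
f 79 80 67
f 80 65 81
f 80 81 67
f 81 65 82
f 81 82 67
f 82 65 66
f 82 66 67



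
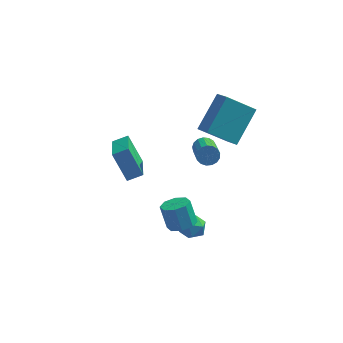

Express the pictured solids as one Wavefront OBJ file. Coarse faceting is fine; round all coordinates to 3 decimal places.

v 0.446 -3.053 -3.707
v 0.864 -2.677 -3.318
v 1.016 -3.963 -3.442
v 1.434 -3.587 -3.053
v 0.784 -3.682 -2.863
v 0.432 -3.12 -3.027
v 1.448 -3.52 -3.733
v 1.096 -2.958 -3.897
v 1.483 -2.966 -3.334
v 1.073 -3.067 -2.796
v 0.807 -3.573 -3.964
v 0.397 -3.674 -3.426
v -3.388 2.652 -3.472
v -3.121 0.741 -2.592
v -2.671 2.887 -3.179
v -2.404 0.976 -2.299
v -2.656 2.124 -4.841
v -2.389 0.213 -3.961
v -1.939 2.359 -4.548
v -1.672 0.448 -3.668
v 1.207 -0.81 -0.063
v 1.384 -0.539 0.357
v 1.67 -1.879 1.102
v 1.493 -2.15 0.683
v 1.136 -0.566 0.402
v 1.422 -1.906 1.148
v 0.904 -0.649 0.342
v 1.19 -1.989 1.087
v 0.742 -0.77 0.188
v 1.028 -2.11 0.934
v 0.686 -0.899 -0.023
v 0.972 -2.239 0.723
v 0.749 -1.008 -0.243
v 1.035 -2.348 0.503
v 0.918 -1.071 -0.422
v 1.204 -2.411 0.324
v 1.152 -1.075 -0.518
v 1.438 -2.415 0.227
v 1.399 -1.018 -0.511
v 1.685 -2.358 0.235
v 1.602 -0.914 -0.4
v 1.888 -2.254 0.345
v 1.715 -0.785 -0.213
v 2.001 -2.125 0.533
v 1.711 -0.662 0.009
v 1.997 -2.002 0.755
v 1.592 -0.573 0.215
v 1.878 -1.913 0.96
v 0.555 -3.92 -2.615
v 0.973 -3.385 -2.657
v 0.623 -3.025 -1.567
v 0.205 -3.56 -1.525
v 0.499 -3.282 -2.844
v 0.148 -2.922 -1.754
v 0.057 -3.553 -2.897
v -0.293 -3.193 -1.807
v -0.093 -4.038 -2.784
v -0.443 -3.678 -1.695
v 0.137 -4.455 -2.573
v -0.213 -4.095 -1.483
v 0.612 -4.558 -2.386
v 0.261 -4.198 -1.296
v 1.053 -4.287 -2.333
v 0.703 -3.927 -1.243
v 1.203 -3.802 -2.445
v 0.853 -3.442 -1.356
v 2.1 0.862 -1.163
v 0.778 0.598 -0.128
v 2.844 2.267 0.147
v 1.522 2.002 1.182
v 2.578 0.198 -0.722
v 1.256 -0.067 0.313
v 3.322 1.602 0.588
v 2 1.338 1.623
f 1 12 6
f 1 6 2
f 1 2 8
f 1 8 11
f 1 11 12
f 2 6 10
f 6 12 5
f 12 11 3
f 11 8 7
f 8 2 9
f 4 10 5
f 4 5 3
f 4 3 7
f 4 7 9
f 4 9 10
f 5 10 6
f 3 5 12
f 7 3 11
f 9 7 8
f 10 9 2
f 14 16 13
f 17 14 13
f 13 16 15
f 15 17 13
f 14 20 16
f 18 14 17
f 18 20 14
f 16 20 15
f 19 17 15
f 15 20 19
f 19 18 17
f 20 18 19
f 22 21 25
f 22 25 23
f 23 25 26
f 23 26 24
f 25 21 27
f 25 27 26
f 26 27 28
f 26 28 24
f 27 21 29
f 27 29 28
f 28 29 30
f 28 30 24
f 29 21 31
f 29 31 30
f 30 31 32
f 30 32 24
f 31 21 33
f 31 33 32
f 32 33 34
f 32 34 24
f 33 21 35
f 33 35 34
f 34 35 36
f 34 36 24
f 35 21 37
f 35 37 36
f 36 37 38
f 36 38 24
f 37 21 39
f 37 39 38
f 38 39 40
f 38 40 24
f 39 21 41
f 39 41 40
f 40 41 42
f 40 42 24
f 41 21 43
f 41 43 42
f 42 43 44
f 42 44 24
f 43 21 45
f 43 45 44
f 44 45 46
f 44 46 24
f 45 21 47
f 45 47 46
f 46 47 48
f 46 48 24
f 47 21 22
f 47 22 48
f 48 22 23
f 48 23 24
f 50 49 53
f 50 53 51
f 51 53 54
f 51 54 52
f 53 49 55
f 53 55 54
f 54 55 56
f 54 56 52
f 55 49 57
f 55 57 56
f 56 57 58
f 56 58 52
f 57 49 59
f 57 59 58
f 58 59 60
f 58 60 52
f 59 49 61
f 59 61 60
f 60 61 62
f 60 62 52
f 61 49 63
f 61 63 62
f 62 63 64
f 62 64 52
f 63 49 65
f 63 65 64
f 64 65 66
f 64 66 52
f 65 49 50
f 65 50 66
f 66 50 51
f 66 51 52
f 68 70 67
f 71 68 67
f 67 70 69
f 69 71 67
f 68 74 70
f 72 68 71
f 72 74 68
f 70 74 69
f 73 71 69
f 69 74 73
f 73 72 71
f 74 72 73



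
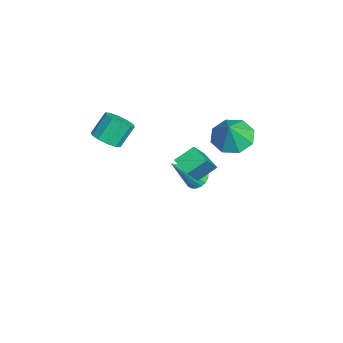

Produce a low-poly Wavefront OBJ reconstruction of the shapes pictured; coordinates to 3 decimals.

v 2.101 -0.117 1.156
v 1.346 -0.563 1.495
v 1.848 0.755 1.741
v 1.093 0.309 2.08
v 3.027 -0.709 2.44
v 2.272 -1.155 2.779
v 2.774 0.163 3.025
v 2.019 -0.283 3.364
v -3.268 -3.61 -0.082
v -2.771 -3.99 0.384
v -3.195 -3.29 1.407
v -3.692 -2.91 0.942
v -2.545 -3.601 0.211
v -2.969 -2.901 1.235
v -2.596 -3.215 -0.073
v -3.019 -2.515 0.95
v -2.903 -2.98 -0.361
v -3.326 -2.28 0.662
v -3.349 -2.986 -0.542
v -3.773 -2.286 0.481
v -3.765 -3.23 -0.547
v -4.189 -2.53 0.476
v -3.991 -3.619 -0.375
v -4.415 -2.919 0.649
v -3.941 -4.005 -0.09
v -4.364 -3.305 0.933
v -3.634 -4.24 0.198
v -4.057 -3.54 1.221
v -3.187 -4.234 0.379
v -3.611 -3.534 1.402
v -3.324 0.606 -3.299
v -2.7 0.717 -3.388
v -2.876 -0.666 -1.741
v -2.774 0.919 -3.201
v -2.957 1.059 -3.034
v -3.213 1.109 -2.92
v -3.491 1.06 -2.88
v -3.736 0.921 -2.924
v -3.899 0.719 -3.041
v -3.948 0.495 -3.21
v -3.873 0.293 -3.397
v -3.69 0.153 -3.564
v -3.434 0.102 -3.678
v -3.156 0.152 -3.718
v -2.912 0.291 -3.674
v -2.749 0.493 -3.556
v -0.937 1.837 1.498
v -0.248 1.266 1.009
v -0.323 1.583 2.662
v -0.033 2.014 1.06
v -0.348 2.66 1.367
v -1.007 2.823 1.751
v -1.626 2.409 1.987
v -1.841 1.661 1.937
v -1.527 1.015 1.629
v -0.867 0.852 1.245
f 2 4 1
f 5 2 1
f 1 4 3
f 3 5 1
f 2 8 4
f 6 2 5
f 6 8 2
f 4 8 3
f 7 5 3
f 3 8 7
f 7 6 5
f 8 6 7
f 10 9 13
f 10 13 11
f 11 13 14
f 11 14 12
f 13 9 15
f 13 15 14
f 14 15 16
f 14 16 12
f 15 9 17
f 15 17 16
f 16 17 18
f 16 18 12
f 17 9 19
f 17 19 18
f 18 19 20
f 18 20 12
f 19 9 21
f 19 21 20
f 20 21 22
f 20 22 12
f 21 9 23
f 21 23 22
f 22 23 24
f 22 24 12
f 23 9 25
f 23 25 24
f 24 25 26
f 24 26 12
f 25 9 27
f 25 27 26
f 26 27 28
f 26 28 12
f 27 9 29
f 27 29 28
f 28 29 30
f 28 30 12
f 29 9 10
f 29 10 30
f 30 10 11
f 30 11 12
f 32 31 34
f 32 34 33
f 34 31 35
f 34 35 33
f 35 31 36
f 35 36 33
f 36 31 37
f 36 37 33
f 37 31 38
f 37 38 33
f 38 31 39
f 38 39 33
f 39 31 40
f 39 40 33
f 40 31 41
f 40 41 33
f 41 31 42
f 41 42 33
f 42 31 43
f 42 43 33
f 43 31 44
f 43 44 33
f 44 31 45
f 44 45 33
f 45 31 46
f 45 46 33
f 46 31 32
f 46 32 33
f 48 47 50
f 48 50 49
f 50 47 51
f 50 51 49
f 51 47 52
f 51 52 49
f 52 47 53
f 52 53 49
f 53 47 54
f 53 54 49
f 54 47 55
f 54 55 49
f 55 47 56
f 55 56 49
f 56 47 48
f 56 48 49



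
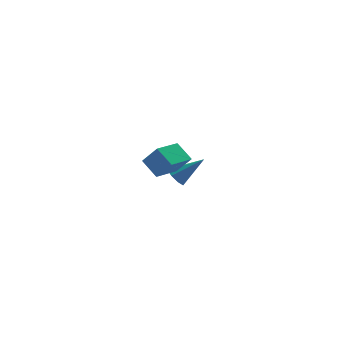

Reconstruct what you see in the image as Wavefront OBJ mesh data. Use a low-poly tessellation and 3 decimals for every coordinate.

v 1.927 4.065 -1.917
v 2.259 3.996 -2.338
v 3.073 3.875 -0.983
v 2.23 4.391 -2.222
v 2.025 4.596 -1.928
v 1.762 4.49 -1.627
v 1.596 4.135 -1.496
v 1.624 3.739 -1.612
v 1.83 3.534 -1.906
v 2.093 3.64 -2.206
v -0.313 -1.947 2.426
v -0.639 -1.257 2.975
v -0.765 -1.538 1.645
v -1.091 -0.849 2.194
v 0.711 -1.271 2.186
v 0.385 -0.582 2.735
v 0.259 -0.863 1.405
v -0.067 -0.173 1.954
f 2 1 4
f 2 4 3
f 4 1 5
f 4 5 3
f 5 1 6
f 5 6 3
f 6 1 7
f 6 7 3
f 7 1 8
f 7 8 3
f 8 1 9
f 8 9 3
f 9 1 10
f 9 10 3
f 10 1 2
f 10 2 3
f 12 14 11
f 15 12 11
f 11 14 13
f 13 15 11
f 12 18 14
f 16 12 15
f 16 18 12
f 14 18 13
f 17 15 13
f 13 18 17
f 17 16 15
f 18 16 17



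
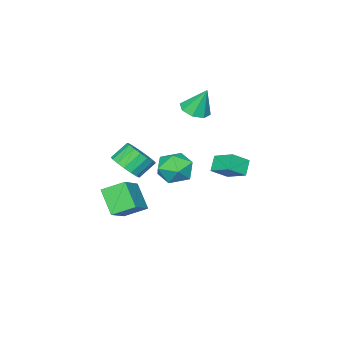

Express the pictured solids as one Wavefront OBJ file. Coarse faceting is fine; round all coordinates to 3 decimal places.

v -2.832 -0.775 -2.457
v -1.924 -0.124 -2.712
v -1.716 -2.016 -1.648
v -0.808 -1.365 -1.903
v -1.567 -1.009 -1.121
v -2.257 -0.242 -1.622
v -1.383 -1.898 -2.738
v -2.073 -1.131 -3.239
v -1.028 -0.818 -2.886
v -1.142 -0.268 -1.886
v -2.498 -1.872 -2.474
v -2.612 -1.322 -1.474
v 0.101 -1.974 -2.88
v 1.644 -1.428 -1.856
v 0.53 -0.861 -4.119
v 2.073 -0.315 -3.095
v 0.867 -2.965 -3.505
v 2.41 -2.419 -2.481
v 1.296 -1.852 -4.744
v 2.839 -1.306 -3.72
v -1.36 3.085 0.009
v -0.475 2.716 0.678
v -1.29 4.311 0.593
v -0.405 3.942 1.263
v -0.715 3.378 -0.683
v 0.17 3.009 -0.013
v -0.645 4.604 -0.098
v 0.24 4.235 0.571
v 3.177 0.022 0.41
v 3.657 0.832 0.533
v 2.842 1.189 1.353
v 2.363 0.378 1.23
v 3.363 0.929 0.199
v 2.548 1.286 1.02
v 3.027 0.818 -0.086
v 2.212 1.175 0.734
v 2.725 0.524 -0.258
v 1.911 0.881 0.563
v 2.527 0.115 -0.277
v 1.713 0.472 0.544
v 2.478 -0.315 -0.138
v 1.663 0.042 0.682
v 2.589 -0.668 0.126
v 1.774 -0.311 0.946
v 2.835 -0.863 0.455
v 2.02 -0.506 1.275
v 3.159 -0.856 0.774
v 2.344 -0.499 1.594
v 3.487 -0.647 1.009
v 2.673 -0.29 1.829
v 3.745 -0.286 1.107
v 2.93 0.071 1.927
v 3.872 0.147 1.046
v 3.057 0.504 1.866
v 3.84 0.55 0.838
v 3.026 0.907 1.659
v -2.511 -0.288 2.21
v -2.085 -0.966 2.548
v -2.709 0.348 3.73
v -1.679 -0.463 2.391
v -1.76 0.143 2.127
v -2.281 0.497 1.912
v -2.937 0.391 1.871
v -3.344 -0.112 2.028
v -3.263 -0.718 2.292
v -2.741 -1.072 2.507
f 1 12 6
f 1 6 2
f 1 2 8
f 1 8 11
f 1 11 12
f 2 6 10
f 6 12 5
f 12 11 3
f 11 8 7
f 8 2 9
f 4 10 5
f 4 5 3
f 4 3 7
f 4 7 9
f 4 9 10
f 5 10 6
f 3 5 12
f 7 3 11
f 9 7 8
f 10 9 2
f 14 16 13
f 17 14 13
f 13 16 15
f 15 17 13
f 14 20 16
f 18 14 17
f 18 20 14
f 16 20 15
f 19 17 15
f 15 20 19
f 19 18 17
f 20 18 19
f 22 24 21
f 25 22 21
f 21 24 23
f 23 25 21
f 22 28 24
f 26 22 25
f 26 28 22
f 24 28 23
f 27 25 23
f 23 28 27
f 27 26 25
f 28 26 27
f 30 29 33
f 30 33 31
f 31 33 34
f 31 34 32
f 33 29 35
f 33 35 34
f 34 35 36
f 34 36 32
f 35 29 37
f 35 37 36
f 36 37 38
f 36 38 32
f 37 29 39
f 37 39 38
f 38 39 40
f 38 40 32
f 39 29 41
f 39 41 40
f 40 41 42
f 40 42 32
f 41 29 43
f 41 43 42
f 42 43 44
f 42 44 32
f 43 29 45
f 43 45 44
f 44 45 46
f 44 46 32
f 45 29 47
f 45 47 46
f 46 47 48
f 46 48 32
f 47 29 49
f 47 49 48
f 48 49 50
f 48 50 32
f 49 29 51
f 49 51 50
f 50 51 52
f 50 52 32
f 51 29 53
f 51 53 52
f 52 53 54
f 52 54 32
f 53 29 55
f 53 55 54
f 54 55 56
f 54 56 32
f 55 29 30
f 55 30 56
f 56 30 31
f 56 31 32
f 58 57 60
f 58 60 59
f 60 57 61
f 60 61 59
f 61 57 62
f 61 62 59
f 62 57 63
f 62 63 59
f 63 57 64
f 63 64 59
f 64 57 65
f 64 65 59
f 65 57 66
f 65 66 59
f 66 57 58
f 66 58 59



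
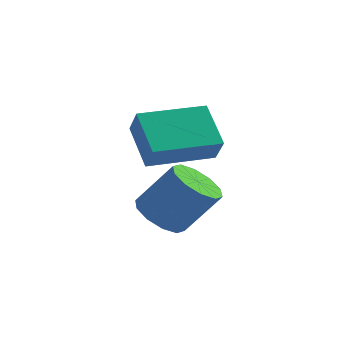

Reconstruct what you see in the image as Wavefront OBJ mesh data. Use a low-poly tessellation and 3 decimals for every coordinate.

v 2.519 -0.825 -0.838
v 2.945 -0.211 -1.283
v 3.947 0.078 0.072
v 3.521 -0.535 0.518
v 2.534 0.024 -1.029
v 3.535 0.313 0.326
v 2.116 -0.065 -0.702
v 3.118 0.224 0.653
v 1.853 -0.445 -0.427
v 2.855 -0.156 0.929
v 1.844 -0.969 -0.308
v 2.846 -0.68 1.047
v 2.093 -1.438 -0.392
v 3.095 -1.149 0.963
v 2.505 -1.673 -0.646
v 3.506 -1.384 0.709
v 2.922 -1.584 -0.973
v 3.924 -1.295 0.382
v 3.185 -1.204 -1.249
v 4.187 -0.915 0.107
v 3.194 -0.68 -1.367
v 4.196 -0.391 -0.012
v 1.41 0.692 0.345
v 0.516 1.583 1.424
v 2.967 2.173 0.411
v 2.073 3.064 1.489
v 1.867 0.176 1.151
v 0.973 1.067 2.229
v 3.424 1.657 1.216
v 2.53 2.548 2.295
f 2 1 5
f 2 5 3
f 3 5 6
f 3 6 4
f 5 1 7
f 5 7 6
f 6 7 8
f 6 8 4
f 7 1 9
f 7 9 8
f 8 9 10
f 8 10 4
f 9 1 11
f 9 11 10
f 10 11 12
f 10 12 4
f 11 1 13
f 11 13 12
f 12 13 14
f 12 14 4
f 13 1 15
f 13 15 14
f 14 15 16
f 14 16 4
f 15 1 17
f 15 17 16
f 16 17 18
f 16 18 4
f 17 1 19
f 17 19 18
f 18 19 20
f 18 20 4
f 19 1 21
f 19 21 20
f 20 21 22
f 20 22 4
f 21 1 2
f 21 2 22
f 22 2 3
f 22 3 4
f 24 26 23
f 27 24 23
f 23 26 25
f 25 27 23
f 24 30 26
f 28 24 27
f 28 30 24
f 26 30 25
f 29 27 25
f 25 30 29
f 29 28 27
f 30 28 29



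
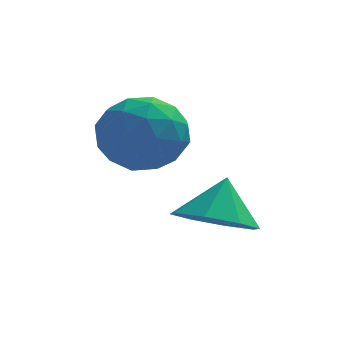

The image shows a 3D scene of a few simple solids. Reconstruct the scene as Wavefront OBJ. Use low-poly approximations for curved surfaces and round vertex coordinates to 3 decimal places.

v -0.953 3.517 -0.563
v -0.025 2.845 -0.548
v -1.615 2.635 0.928
v -0.687 1.963 0.943
v -0.593 3.075 1.202
v -0.184 3.62 0.281
v -1.456 1.86 0.099
v -1.047 2.405 -0.822
v -0.336 1.82 -0.139
v 0.198 2.572 0.543
v -1.838 2.908 -0.163
v -1.304 3.66 0.519
v -0.43 3.258 -0.686
v -1.21 2.222 1.066
v -1.154 2.876 1.219
v -0.609 2.48 1.227
v -0.524 3.714 -0.199
v 0.022 3.319 -0.191
v -0.313 3.455 0.838
v -1.662 2.161 0.571
v -1.116 1.766 0.579
v -1.031 3 -0.847
v -0.486 2.604 -0.839
v -1.327 2.025 -0.458
v -0.068 2.261 -0.437
v -0.457 1.743 0.439
v -0.91 1.682 -0.056
v -0.669 2.002 -0.598
v 0.246 2.703 -0.036
v -0.144 2.184 0.84
v -0.089 2.838 0.992
v 0.152 3.159 0.451
v 0.063 2.101 0.204
v -1.496 3.296 -0.46
v -1.886 2.777 0.416
v -1.792 2.321 -0.071
v -1.551 2.642 -0.612
v -1.183 3.737 -0.059
v -1.572 3.219 0.817
v -0.971 3.478 0.978
v -0.73 3.798 0.436
v -1.703 3.379 0.176
v 0.82 1.013 -1.75
v 1.656 1.417 -2.173
v 1.08 1.607 -0.67
v 1.026 1.867 -2.269
v 0.275 1.817 -2.061
v -0.157 1.296 -1.671
v -0.016 0.61 -1.328
v 0.615 0.159 -1.232
v 1.366 0.209 -1.44
v 1.797 0.73 -1.83
f 1 38 17
f 38 12 41
f 17 41 6
f 38 41 17
f 1 17 13
f 17 6 18
f 13 18 2
f 17 18 13
f 1 13 22
f 13 2 23
f 22 23 8
f 13 23 22
f 1 22 34
f 22 8 37
f 34 37 11
f 22 37 34
f 1 34 38
f 34 11 42
f 38 42 12
f 34 42 38
f 2 18 29
f 18 6 32
f 29 32 10
f 18 32 29
f 6 41 19
f 41 12 40
f 19 40 5
f 41 40 19
f 12 42 39
f 42 11 35
f 39 35 3
f 42 35 39
f 11 37 36
f 37 8 24
f 36 24 7
f 37 24 36
f 8 23 28
f 23 2 25
f 28 25 9
f 23 25 28
f 4 30 16
f 30 10 31
f 16 31 5
f 30 31 16
f 4 16 14
f 16 5 15
f 14 15 3
f 16 15 14
f 4 14 21
f 14 3 20
f 21 20 7
f 14 20 21
f 4 21 26
f 21 7 27
f 26 27 9
f 21 27 26
f 4 26 30
f 26 9 33
f 30 33 10
f 26 33 30
f 5 31 19
f 31 10 32
f 19 32 6
f 31 32 19
f 3 15 39
f 15 5 40
f 39 40 12
f 15 40 39
f 7 20 36
f 20 3 35
f 36 35 11
f 20 35 36
f 9 27 28
f 27 7 24
f 28 24 8
f 27 24 28
f 10 33 29
f 33 9 25
f 29 25 2
f 33 25 29
f 44 43 46
f 44 46 45
f 46 43 47
f 46 47 45
f 47 43 48
f 47 48 45
f 48 43 49
f 48 49 45
f 49 43 50
f 49 50 45
f 50 43 51
f 50 51 45
f 51 43 52
f 51 52 45
f 52 43 44
f 52 44 45



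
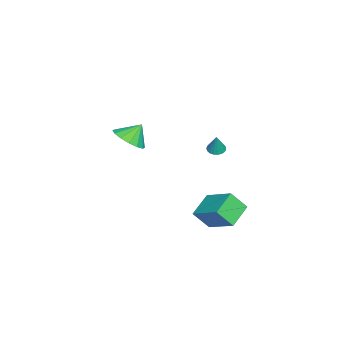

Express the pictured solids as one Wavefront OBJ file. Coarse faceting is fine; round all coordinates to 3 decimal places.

v -3.106 -4.1 -0.493
v -2.22 -4.29 0.058
v -3.574 -3.48 0.473
v -2.127 -3.815 -0.201
v -2.296 -3.417 -0.539
v -2.682 -3.202 -0.864
v -3.182 -3.227 -1.09
v -3.661 -3.487 -1.156
v -3.991 -3.91 -1.044
v -4.084 -4.385 -0.785
v -3.915 -4.783 -0.448
v -3.529 -4.998 -0.122
v -3.03 -4.973 0.104
v -2.551 -4.713 0.17
v -0.805 1.245 0.89
v -0.325 1.206 0.723
v -0.415 1.335 1.99
v -0.362 1.43 0.718
v -0.487 1.617 0.747
v -0.675 1.731 0.804
v -0.888 1.748 0.879
v -1.086 1.666 0.955
v -1.227 1.501 1.019
v -1.285 1.285 1.058
v -1.248 1.061 1.063
v -1.123 0.873 1.034
v -0.936 0.76 0.976
v -0.722 0.742 0.902
v -0.525 0.824 0.825
v -0.383 0.99 0.761
v 3.196 1.813 -2.445
v 3.413 1.01 -1.446
v 1.9 2.239 -1.821
v 2.117 1.437 -0.822
v 4.123 3.243 -1.498
v 4.34 2.441 -0.499
v 2.827 3.67 -0.874
v 3.044 2.867 0.125
f 2 1 4
f 2 4 3
f 4 1 5
f 4 5 3
f 5 1 6
f 5 6 3
f 6 1 7
f 6 7 3
f 7 1 8
f 7 8 3
f 8 1 9
f 8 9 3
f 9 1 10
f 9 10 3
f 10 1 11
f 10 11 3
f 11 1 12
f 11 12 3
f 12 1 13
f 12 13 3
f 13 1 14
f 13 14 3
f 14 1 2
f 14 2 3
f 16 15 18
f 16 18 17
f 18 15 19
f 18 19 17
f 19 15 20
f 19 20 17
f 20 15 21
f 20 21 17
f 21 15 22
f 21 22 17
f 22 15 23
f 22 23 17
f 23 15 24
f 23 24 17
f 24 15 25
f 24 25 17
f 25 15 26
f 25 26 17
f 26 15 27
f 26 27 17
f 27 15 28
f 27 28 17
f 28 15 29
f 28 29 17
f 29 15 30
f 29 30 17
f 30 15 16
f 30 16 17
f 32 34 31
f 35 32 31
f 31 34 33
f 33 35 31
f 32 38 34
f 36 32 35
f 36 38 32
f 34 38 33
f 37 35 33
f 33 38 37
f 37 36 35
f 38 36 37



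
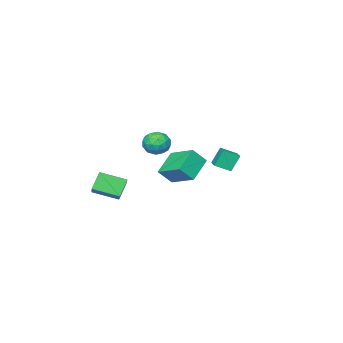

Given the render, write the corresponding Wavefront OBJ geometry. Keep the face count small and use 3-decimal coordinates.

v -1.864 -2.516 0.845
v -1.054 -2.394 0.574
v -1.866 -3.786 0.266
v -1.056 -3.664 -0.005
v -1.22 -3.754 0.837
v -1.219 -2.969 1.194
v -1.701 -3.211 -0.354
v -1.7 -2.426 0.003
v -0.954 -2.823 -0.168
v -0.657 -3.159 0.569
v -2.263 -3.021 0.271
v -1.966 -3.357 1.008
v -1.459 -2.344 0.76
v -1.461 -3.836 0.08
v -1.557 -3.889 0.575
v -1.082 -3.817 0.415
v -1.555 -2.682 1.125
v -1.08 -2.61 0.965
v -1.177 -3.409 1.12
v -1.84 -3.57 -0.125
v -1.365 -3.498 -0.285
v -1.838 -2.363 0.425
v -1.363 -2.291 0.265
v -1.743 -2.771 -0.28
v -0.924 -2.524 0.165
v -0.925 -3.27 -0.175
v -1.304 -3.004 -0.381
v -1.304 -2.543 -0.17
v -0.749 -2.722 0.598
v -0.75 -3.468 0.258
v -0.847 -3.521 0.752
v -0.846 -3.06 0.963
v -0.69 -2.974 0.162
v -2.17 -2.712 0.582
v -2.171 -3.458 0.242
v -2.074 -3.12 -0.123
v -2.073 -2.659 0.088
v -1.995 -2.91 1.015
v -1.996 -3.656 0.675
v -1.616 -3.637 1.01
v -1.616 -3.176 1.221
v -2.23 -3.206 0.678
v 1.547 -5.141 -3.047
v 0.853 -5.275 -2.04
v 0.607 -3.942 -3.536
v -0.087 -4.075 -2.529
v 2.807 -3.725 -1.991
v 2.113 -3.858 -0.984
v 1.867 -2.525 -2.48
v 1.173 -2.659 -1.473
v 1.275 1.807 1.063
v 1.319 3.42 1.739
v 2.567 2.141 0.18
v 2.611 3.755 0.856
v 1.929 1.445 1.884
v 1.973 3.059 2.56
v 3.221 1.78 1.001
v 3.265 3.393 1.677
v -4.025 -0.1 -1.371
v -4.548 0.074 -0.339
v -3.468 0.654 -1.216
v -3.991 0.828 -0.183
v -3.329 -0.708 -0.917
v -3.852 -0.534 0.116
v -2.772 0.046 -0.761
v -3.295 0.22 0.271
f 1 38 17
f 38 12 41
f 17 41 6
f 38 41 17
f 1 17 13
f 17 6 18
f 13 18 2
f 17 18 13
f 1 13 22
f 13 2 23
f 22 23 8
f 13 23 22
f 1 22 34
f 22 8 37
f 34 37 11
f 22 37 34
f 1 34 38
f 34 11 42
f 38 42 12
f 34 42 38
f 2 18 29
f 18 6 32
f 29 32 10
f 18 32 29
f 6 41 19
f 41 12 40
f 19 40 5
f 41 40 19
f 12 42 39
f 42 11 35
f 39 35 3
f 42 35 39
f 11 37 36
f 37 8 24
f 36 24 7
f 37 24 36
f 8 23 28
f 23 2 25
f 28 25 9
f 23 25 28
f 4 30 16
f 30 10 31
f 16 31 5
f 30 31 16
f 4 16 14
f 16 5 15
f 14 15 3
f 16 15 14
f 4 14 21
f 14 3 20
f 21 20 7
f 14 20 21
f 4 21 26
f 21 7 27
f 26 27 9
f 21 27 26
f 4 26 30
f 26 9 33
f 30 33 10
f 26 33 30
f 5 31 19
f 31 10 32
f 19 32 6
f 31 32 19
f 3 15 39
f 15 5 40
f 39 40 12
f 15 40 39
f 7 20 36
f 20 3 35
f 36 35 11
f 20 35 36
f 9 27 28
f 27 7 24
f 28 24 8
f 27 24 28
f 10 33 29
f 33 9 25
f 29 25 2
f 33 25 29
f 44 46 43
f 47 44 43
f 43 46 45
f 45 47 43
f 44 50 46
f 48 44 47
f 48 50 44
f 46 50 45
f 49 47 45
f 45 50 49
f 49 48 47
f 50 48 49
f 52 54 51
f 55 52 51
f 51 54 53
f 53 55 51
f 52 58 54
f 56 52 55
f 56 58 52
f 54 58 53
f 57 55 53
f 53 58 57
f 57 56 55
f 58 56 57
f 60 62 59
f 63 60 59
f 59 62 61
f 61 63 59
f 60 66 62
f 64 60 63
f 64 66 60
f 62 66 61
f 65 63 61
f 61 66 65
f 65 64 63
f 66 64 65



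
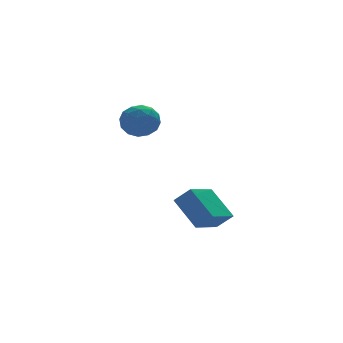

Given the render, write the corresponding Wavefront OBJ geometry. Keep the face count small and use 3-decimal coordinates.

v -2.71 1.829 1.138
v -2.037 2.733 1.276
v -1.963 1.047 2.624
v -1.29 1.951 2.762
v -2.408 2.043 2.938
v -2.87 2.527 2.02
v -1.13 1.253 1.88
v -1.592 1.737 0.962
v -1.061 2.378 1.735
v -1.851 2.866 2.389
v -2.149 0.914 1.511
v -2.939 1.402 2.165
v -2.439 2.35 1.077
v -1.561 1.43 2.823
v -2.219 1.484 2.927
v -1.823 2.016 3.008
v -2.928 2.228 1.514
v -2.533 2.76 1.595
v -2.751 2.354 2.572
v -1.467 1.02 2.305
v -1.072 1.552 2.386
v -2.177 1.764 0.892
v -1.781 2.296 0.973
v -1.249 1.426 1.328
v -1.469 2.672 1.428
v -1.031 2.212 2.301
v -0.937 1.802 1.783
v -1.208 2.087 1.243
v -1.934 2.959 1.812
v -1.495 2.499 2.685
v -2.152 2.553 2.789
v -2.423 2.838 2.249
v -1.36 2.75 2.081
v -2.505 1.281 1.215
v -2.066 0.821 2.088
v -1.577 0.942 1.651
v -1.848 1.227 1.111
v -2.969 1.568 1.599
v -2.531 1.108 2.472
v -2.792 1.693 2.657
v -3.063 1.978 2.117
v -2.64 1.03 1.819
v -2.319 -4.929 -3.173
v -2.722 -3.363 -1.802
v -0.618 -3.934 -3.809
v -1.021 -2.369 -2.438
v -1.679 -5.491 -2.342
v -2.082 -3.926 -0.971
v 0.022 -4.497 -2.978
v -0.381 -2.931 -1.607
f 1 38 17
f 38 12 41
f 17 41 6
f 38 41 17
f 1 17 13
f 17 6 18
f 13 18 2
f 17 18 13
f 1 13 22
f 13 2 23
f 22 23 8
f 13 23 22
f 1 22 34
f 22 8 37
f 34 37 11
f 22 37 34
f 1 34 38
f 34 11 42
f 38 42 12
f 34 42 38
f 2 18 29
f 18 6 32
f 29 32 10
f 18 32 29
f 6 41 19
f 41 12 40
f 19 40 5
f 41 40 19
f 12 42 39
f 42 11 35
f 39 35 3
f 42 35 39
f 11 37 36
f 37 8 24
f 36 24 7
f 37 24 36
f 8 23 28
f 23 2 25
f 28 25 9
f 23 25 28
f 4 30 16
f 30 10 31
f 16 31 5
f 30 31 16
f 4 16 14
f 16 5 15
f 14 15 3
f 16 15 14
f 4 14 21
f 14 3 20
f 21 20 7
f 14 20 21
f 4 21 26
f 21 7 27
f 26 27 9
f 21 27 26
f 4 26 30
f 26 9 33
f 30 33 10
f 26 33 30
f 5 31 19
f 31 10 32
f 19 32 6
f 31 32 19
f 3 15 39
f 15 5 40
f 39 40 12
f 15 40 39
f 7 20 36
f 20 3 35
f 36 35 11
f 20 35 36
f 9 27 28
f 27 7 24
f 28 24 8
f 27 24 28
f 10 33 29
f 33 9 25
f 29 25 2
f 33 25 29
f 44 46 43
f 47 44 43
f 43 46 45
f 45 47 43
f 44 50 46
f 48 44 47
f 48 50 44
f 46 50 45
f 49 47 45
f 45 50 49
f 49 48 47
f 50 48 49



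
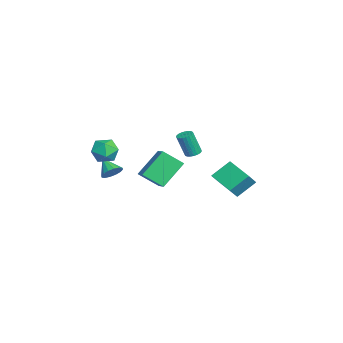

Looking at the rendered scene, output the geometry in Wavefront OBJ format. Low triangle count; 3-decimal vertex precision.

v 0.956 -3.679 1.349
v 1.446 -3.202 1.957
v 2.194 -3.998 0.603
v 2.684 -3.521 1.211
v 2.291 -4.31 1.457
v 1.526 -4.112 1.919
v 2.114 -3.088 0.641
v 1.349 -2.89 1.103
v 2.162 -2.837 1.52
v 2.271 -3.592 2.024
v 1.369 -3.608 0.536
v 1.478 -4.363 1.04
v -1.571 -3.224 -2.117
v -1.044 -3.436 -1.709
v -2.409 -3.776 -1.323
v -1.137 -3.11 -1.58
v -1.346 -2.815 -1.595
v -1.615 -2.629 -1.751
v -1.873 -2.603 -2.004
v -2.05 -2.742 -2.288
v -2.098 -3.011 -2.526
v -2.005 -3.337 -2.654
v -1.796 -3.633 -2.639
v -1.527 -3.818 -2.484
v -1.269 -3.845 -2.231
v -1.092 -3.705 -1.947
v -0.757 -0.598 -0.007
v 0.304 -0.351 0.448
v -0.639 0.585 -0.922
v 0.421 0.832 -0.467
v 0.119 -1.772 -1.413
v 1.179 -1.525 -0.958
v 0.236 -0.589 -2.328
v 1.297 -0.342 -1.873
v -4.437 3.085 -4.394
v -4.865 4.212 -3.42
v -3.046 4.108 -4.968
v -3.473 5.235 -3.994
v -3.727 2.605 -3.526
v -4.154 3.732 -2.552
v -2.335 3.628 -4.1
v -2.763 4.755 -3.126
v -3.284 1.515 -1.388
v -2.911 1.174 -1.51
v -2.882 0.664 0.007
v -3.256 1.005 0.128
v -2.796 1.348 -1.453
v -2.767 0.839 0.063
v -2.766 1.551 -1.386
v -2.737 1.042 0.131
v -2.825 1.748 -1.319
v -2.796 1.239 0.198
v -2.963 1.904 -1.263
v -2.935 1.395 0.253
v -3.158 1.994 -1.23
v -3.129 1.484 0.287
v -3.374 2 -1.224
v -3.345 1.49 0.293
v -3.574 1.922 -1.246
v -3.546 1.413 0.271
v -3.725 1.774 -1.293
v -3.696 1.265 0.224
v -3.799 1.581 -1.356
v -3.77 1.072 0.16
v -3.784 1.377 -1.425
v -3.756 0.867 0.091
v -3.683 1.196 -1.488
v -3.655 0.687 0.029
v -3.513 1.071 -1.533
v -3.484 0.561 -0.017
v -3.303 1.022 -1.553
v -3.275 0.513 -0.037
v -3.09 1.059 -1.545
v -3.062 0.549 -0.029
f 1 12 6
f 1 6 2
f 1 2 8
f 1 8 11
f 1 11 12
f 2 6 10
f 6 12 5
f 12 11 3
f 11 8 7
f 8 2 9
f 4 10 5
f 4 5 3
f 4 3 7
f 4 7 9
f 4 9 10
f 5 10 6
f 3 5 12
f 7 3 11
f 9 7 8
f 10 9 2
f 14 13 16
f 14 16 15
f 16 13 17
f 16 17 15
f 17 13 18
f 17 18 15
f 18 13 19
f 18 19 15
f 19 13 20
f 19 20 15
f 20 13 21
f 20 21 15
f 21 13 22
f 21 22 15
f 22 13 23
f 22 23 15
f 23 13 24
f 23 24 15
f 24 13 25
f 24 25 15
f 25 13 26
f 25 26 15
f 26 13 14
f 26 14 15
f 28 30 27
f 31 28 27
f 27 30 29
f 29 31 27
f 28 34 30
f 32 28 31
f 32 34 28
f 30 34 29
f 33 31 29
f 29 34 33
f 33 32 31
f 34 32 33
f 36 38 35
f 39 36 35
f 35 38 37
f 37 39 35
f 36 42 38
f 40 36 39
f 40 42 36
f 38 42 37
f 41 39 37
f 37 42 41
f 41 40 39
f 42 40 41
f 44 43 47
f 44 47 45
f 45 47 48
f 45 48 46
f 47 43 49
f 47 49 48
f 48 49 50
f 48 50 46
f 49 43 51
f 49 51 50
f 50 51 52
f 50 52 46
f 51 43 53
f 51 53 52
f 52 53 54
f 52 54 46
f 53 43 55
f 53 55 54
f 54 55 56
f 54 56 46
f 55 43 57
f 55 57 56
f 56 57 58
f 56 58 46
f 57 43 59
f 57 59 58
f 58 59 60
f 58 60 46
f 59 43 61
f 59 61 60
f 60 61 62
f 60 62 46
f 61 43 63
f 61 63 62
f 62 63 64
f 62 64 46
f 63 43 65
f 63 65 64
f 64 65 66
f 64 66 46
f 65 43 67
f 65 67 66
f 66 67 68
f 66 68 46
f 67 43 69
f 67 69 68
f 68 69 70
f 68 70 46
f 69 43 71
f 69 71 70
f 70 71 72
f 70 72 46
f 71 43 73
f 71 73 72
f 72 73 74
f 72 74 46
f 73 43 44
f 73 44 74
f 74 44 45
f 74 45 46



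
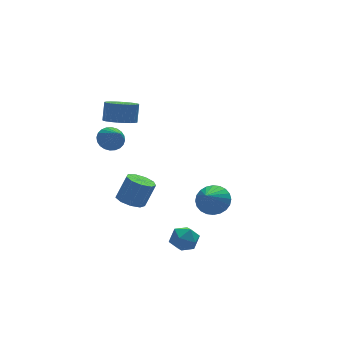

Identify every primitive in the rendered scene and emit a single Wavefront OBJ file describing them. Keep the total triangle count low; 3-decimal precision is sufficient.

v -0.454 2.661 2.999
v 0.431 2.543 2.824
v 0.7 2.982 3.886
v -0.186 3.099 4.061
v 0.379 2.872 2.701
v 0.648 3.311 3.763
v 0.2 3.169 2.623
v 0.469 3.608 3.685
v -0.078 3.388 2.603
v 0.191 3.827 3.665
v -0.414 3.497 2.643
v -0.145 3.936 3.705
v -0.756 3.478 2.737
v -0.487 3.917 3.799
v -1.052 3.335 2.871
v -0.783 3.774 3.933
v -1.257 3.089 3.025
v -0.988 3.528 4.087
v -1.34 2.778 3.174
v -1.071 3.217 4.236
v -1.288 2.449 3.297
v -1.019 2.888 4.359
v -1.109 2.152 3.375
v -0.84 2.591 4.437
v -0.831 1.933 3.395
v -0.562 2.372 4.457
v -0.495 1.824 3.355
v -0.226 2.263 4.417
v -0.153 1.843 3.261
v 0.116 2.282 4.323
v 0.143 1.986 3.127
v 0.412 2.425 4.189
v 0.348 2.232 2.973
v 0.617 2.671 4.035
v 0.304 3.379 -3.818
v 1.07 3.504 -4.19
v 1.741 3.606 -2.774
v 0.976 3.481 -2.402
v 0.803 4.021 -4.1
v 1.474 4.122 -2.684
v 0.303 4.237 -3.879
v 0.974 4.339 -2.463
v -0.197 4.052 -3.629
v 0.474 4.154 -2.213
v -0.462 3.552 -3.467
v 0.21 3.654 -2.051
v -0.368 2.971 -3.47
v 0.303 3.073 -2.054
v 0.04 2.581 -3.635
v 0.711 2.683 -2.22
v 0.572 2.565 -3.886
v 1.243 2.666 -2.471
v 0.979 2.929 -4.105
v 1.65 3.031 -2.689
v 4.323 1.466 -3.515
v 5.079 1.563 -2.883
v 3.497 0.554 -2.385
v 4.864 1.871 -2.791
v 4.567 2.117 -2.81
v 4.233 2.264 -2.936
v 3.912 2.29 -3.15
v 3.654 2.19 -3.419
v 3.498 1.98 -3.703
v 3.467 1.691 -3.959
v 3.567 1.369 -4.146
v 3.782 1.061 -4.238
v 4.079 0.815 -4.219
v 4.413 0.668 -4.093
v 4.734 0.642 -3.879
v 4.992 0.742 -3.61
v 5.148 0.952 -3.326
v 5.179 1.241 -3.071
v 1.595 -1.989 -3.664
v 1.954 -2.544 -3.111
v 0.326 -2.396 -3.249
v 0.685 -2.951 -2.696
v 0.751 -2.103 -2.558
v 1.535 -1.851 -2.815
v 0.745 -3.089 -3.545
v 1.529 -2.837 -3.802
v 1.429 -3.224 -3.038
v 1.433 -2.615 -2.428
v 0.847 -2.325 -3.932
v 0.851 -1.716 -3.322
v -0.464 4.155 0.792
v 0.136 3.842 0.384
v -0.356 2.985 1.848
v 0.286 4.03 0.577
v 0.322 4.237 0.803
v 0.238 4.431 1.026
v 0.047 4.584 1.215
v -0.221 4.671 1.338
v -0.526 4.68 1.379
v -0.822 4.608 1.33
v -1.064 4.468 1.199
v -1.214 4.28 1.006
v -1.249 4.073 0.781
v -1.165 3.878 0.557
v -0.975 3.726 0.369
v -0.706 3.639 0.245
v -0.401 3.63 0.204
v -0.105 3.701 0.253
f 2 1 5
f 2 5 3
f 3 5 6
f 3 6 4
f 5 1 7
f 5 7 6
f 6 7 8
f 6 8 4
f 7 1 9
f 7 9 8
f 8 9 10
f 8 10 4
f 9 1 11
f 9 11 10
f 10 11 12
f 10 12 4
f 11 1 13
f 11 13 12
f 12 13 14
f 12 14 4
f 13 1 15
f 13 15 14
f 14 15 16
f 14 16 4
f 15 1 17
f 15 17 16
f 16 17 18
f 16 18 4
f 17 1 19
f 17 19 18
f 18 19 20
f 18 20 4
f 19 1 21
f 19 21 20
f 20 21 22
f 20 22 4
f 21 1 23
f 21 23 22
f 22 23 24
f 22 24 4
f 23 1 25
f 23 25 24
f 24 25 26
f 24 26 4
f 25 1 27
f 25 27 26
f 26 27 28
f 26 28 4
f 27 1 29
f 27 29 28
f 28 29 30
f 28 30 4
f 29 1 31
f 29 31 30
f 30 31 32
f 30 32 4
f 31 1 33
f 31 33 32
f 32 33 34
f 32 34 4
f 33 1 2
f 33 2 34
f 34 2 3
f 34 3 4
f 36 35 39
f 36 39 37
f 37 39 40
f 37 40 38
f 39 35 41
f 39 41 40
f 40 41 42
f 40 42 38
f 41 35 43
f 41 43 42
f 42 43 44
f 42 44 38
f 43 35 45
f 43 45 44
f 44 45 46
f 44 46 38
f 45 35 47
f 45 47 46
f 46 47 48
f 46 48 38
f 47 35 49
f 47 49 48
f 48 49 50
f 48 50 38
f 49 35 51
f 49 51 50
f 50 51 52
f 50 52 38
f 51 35 53
f 51 53 52
f 52 53 54
f 52 54 38
f 53 35 36
f 53 36 54
f 54 36 37
f 54 37 38
f 56 55 58
f 56 58 57
f 58 55 59
f 58 59 57
f 59 55 60
f 59 60 57
f 60 55 61
f 60 61 57
f 61 55 62
f 61 62 57
f 62 55 63
f 62 63 57
f 63 55 64
f 63 64 57
f 64 55 65
f 64 65 57
f 65 55 66
f 65 66 57
f 66 55 67
f 66 67 57
f 67 55 68
f 67 68 57
f 68 55 69
f 68 69 57
f 69 55 70
f 69 70 57
f 70 55 71
f 70 71 57
f 71 55 72
f 71 72 57
f 72 55 56
f 72 56 57
f 73 84 78
f 73 78 74
f 73 74 80
f 73 80 83
f 73 83 84
f 74 78 82
f 78 84 77
f 84 83 75
f 83 80 79
f 80 74 81
f 76 82 77
f 76 77 75
f 76 75 79
f 76 79 81
f 76 81 82
f 77 82 78
f 75 77 84
f 79 75 83
f 81 79 80
f 82 81 74
f 86 85 88
f 86 88 87
f 88 85 89
f 88 89 87
f 89 85 90
f 89 90 87
f 90 85 91
f 90 91 87
f 91 85 92
f 91 92 87
f 92 85 93
f 92 93 87
f 93 85 94
f 93 94 87
f 94 85 95
f 94 95 87
f 95 85 96
f 95 96 87
f 96 85 97
f 96 97 87
f 97 85 98
f 97 98 87
f 98 85 99
f 98 99 87
f 99 85 100
f 99 100 87
f 100 85 101
f 100 101 87
f 101 85 102
f 101 102 87
f 102 85 86
f 102 86 87

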